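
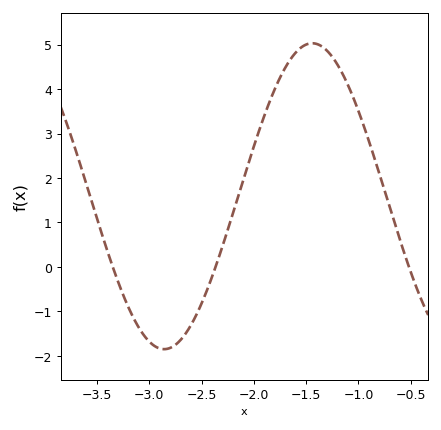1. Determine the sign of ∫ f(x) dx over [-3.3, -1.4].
positive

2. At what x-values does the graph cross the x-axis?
-3.35, -2.35, -0.5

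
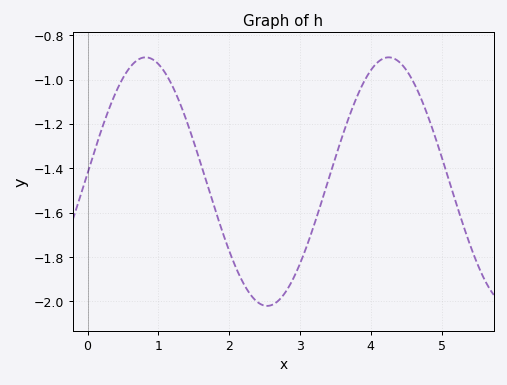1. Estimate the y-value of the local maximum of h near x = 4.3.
-0.9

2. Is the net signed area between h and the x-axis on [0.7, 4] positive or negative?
negative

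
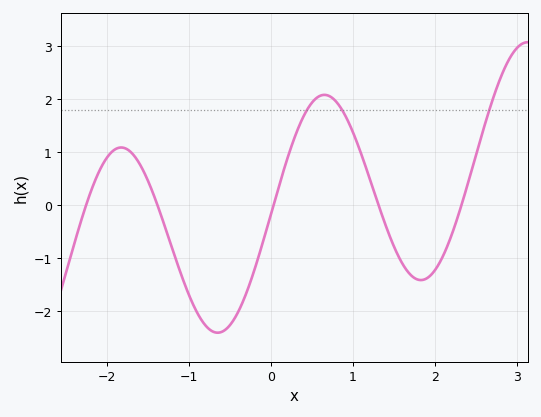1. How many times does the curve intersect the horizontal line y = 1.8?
3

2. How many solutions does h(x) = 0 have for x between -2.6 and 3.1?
5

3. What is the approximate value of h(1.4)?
-0.376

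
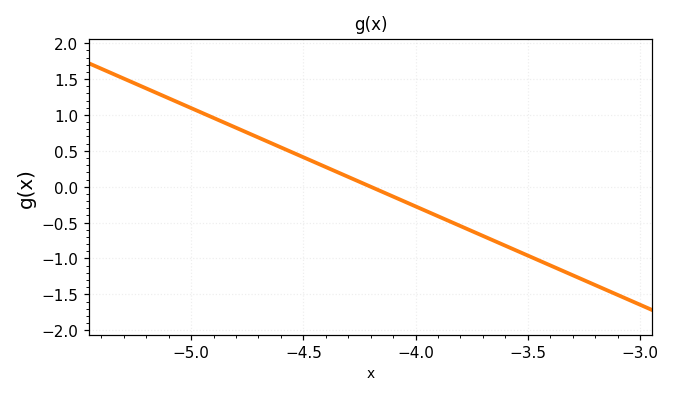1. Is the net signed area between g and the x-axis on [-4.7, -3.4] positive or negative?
negative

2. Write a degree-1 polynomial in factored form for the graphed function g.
y = -1.37(x + 4.2)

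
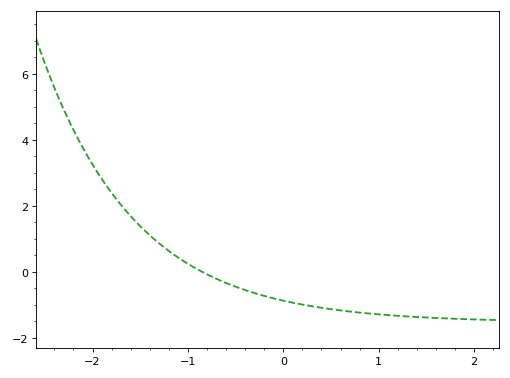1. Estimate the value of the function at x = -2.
3.2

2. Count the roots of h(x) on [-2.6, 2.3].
1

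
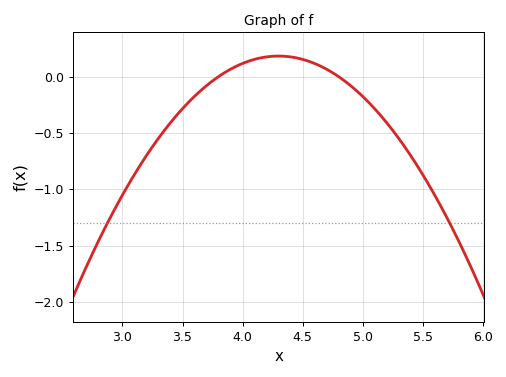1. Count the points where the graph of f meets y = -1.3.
2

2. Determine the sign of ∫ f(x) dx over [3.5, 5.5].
negative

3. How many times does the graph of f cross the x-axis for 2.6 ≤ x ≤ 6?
2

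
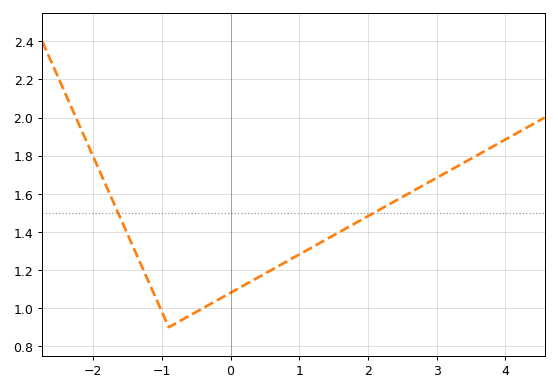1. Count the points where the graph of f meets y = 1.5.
2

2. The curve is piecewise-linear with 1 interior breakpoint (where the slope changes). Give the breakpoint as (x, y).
(-0.9, 0.9)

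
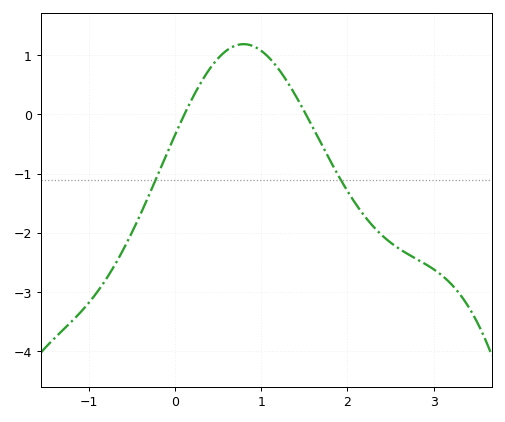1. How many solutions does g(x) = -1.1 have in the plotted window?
2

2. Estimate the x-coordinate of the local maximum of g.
0.796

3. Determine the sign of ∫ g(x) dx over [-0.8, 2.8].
negative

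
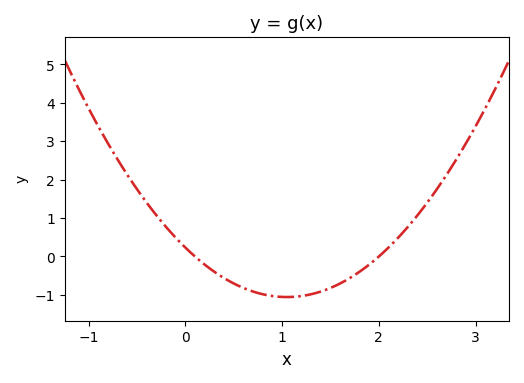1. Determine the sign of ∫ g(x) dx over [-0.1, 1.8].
negative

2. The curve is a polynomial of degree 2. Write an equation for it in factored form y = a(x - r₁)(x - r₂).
y = 1.17(x - 0.1)(x - 2)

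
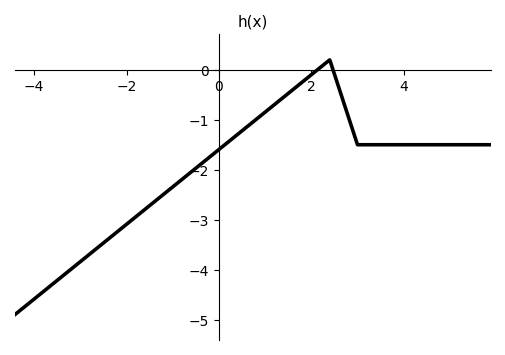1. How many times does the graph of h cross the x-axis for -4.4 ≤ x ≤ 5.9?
2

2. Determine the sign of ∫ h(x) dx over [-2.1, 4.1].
negative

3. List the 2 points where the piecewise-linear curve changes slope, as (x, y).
(2.4, 0.2); (3, -1.5)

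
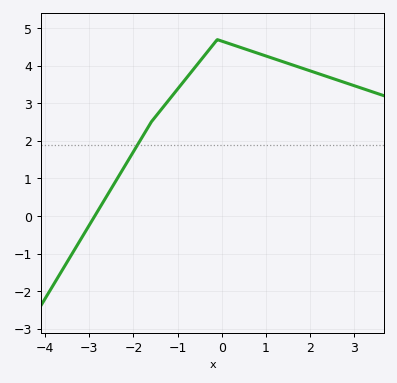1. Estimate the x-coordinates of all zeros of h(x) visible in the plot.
-2.88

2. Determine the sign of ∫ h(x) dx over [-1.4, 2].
positive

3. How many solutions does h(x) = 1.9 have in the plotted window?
1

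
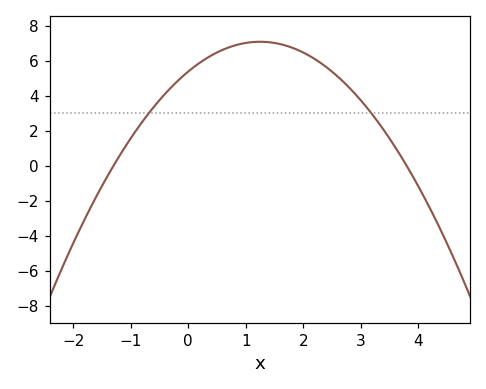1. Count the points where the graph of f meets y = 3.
2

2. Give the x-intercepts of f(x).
-1.3, 3.8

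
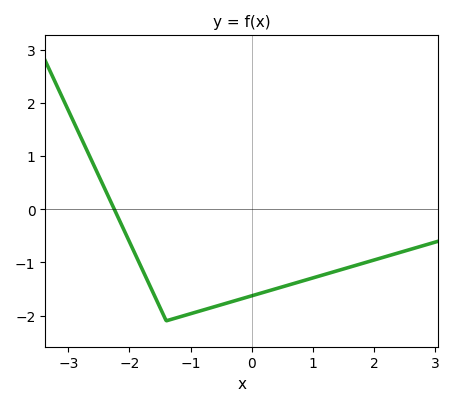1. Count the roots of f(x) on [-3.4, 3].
1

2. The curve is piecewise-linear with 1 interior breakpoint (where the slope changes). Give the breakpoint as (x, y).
(-1.4, -2.1)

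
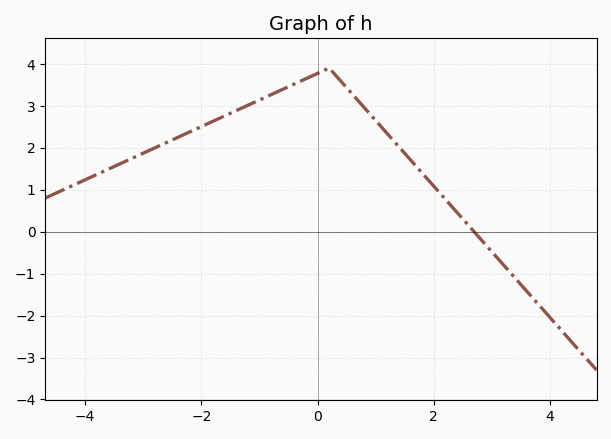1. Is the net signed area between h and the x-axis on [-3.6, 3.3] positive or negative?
positive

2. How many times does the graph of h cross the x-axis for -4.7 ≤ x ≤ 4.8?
1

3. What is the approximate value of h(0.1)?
3.8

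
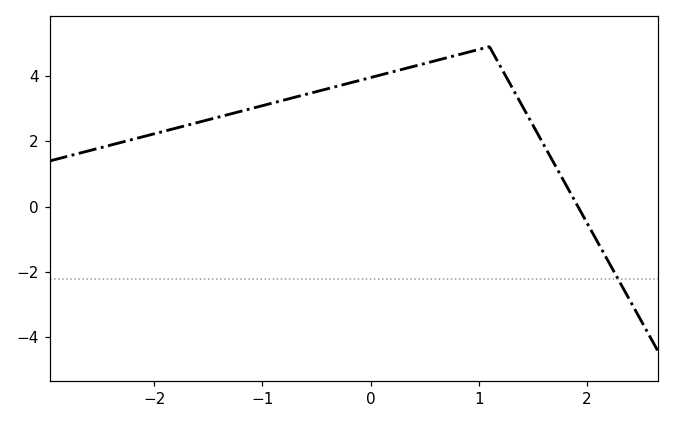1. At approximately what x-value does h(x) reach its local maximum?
1.1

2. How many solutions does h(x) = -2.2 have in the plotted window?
1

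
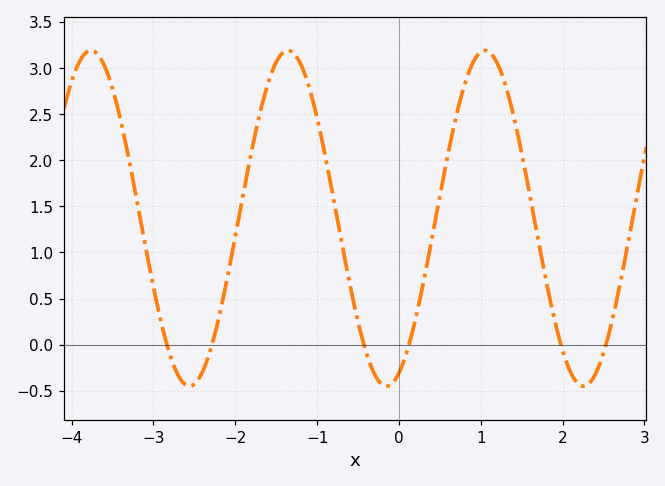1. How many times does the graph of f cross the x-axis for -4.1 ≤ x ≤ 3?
6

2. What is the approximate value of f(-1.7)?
2.51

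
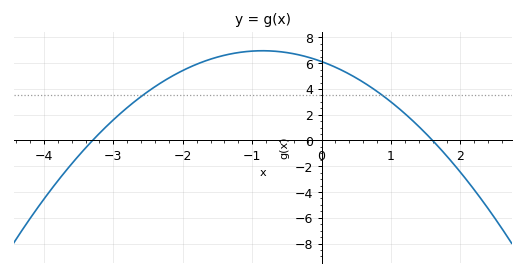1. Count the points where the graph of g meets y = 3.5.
2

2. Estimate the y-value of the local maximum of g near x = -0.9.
7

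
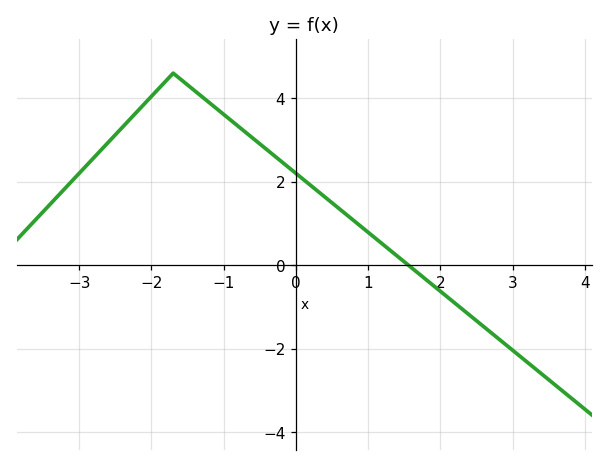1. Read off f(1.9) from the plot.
-0.488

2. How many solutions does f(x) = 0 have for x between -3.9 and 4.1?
1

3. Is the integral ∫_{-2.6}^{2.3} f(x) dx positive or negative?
positive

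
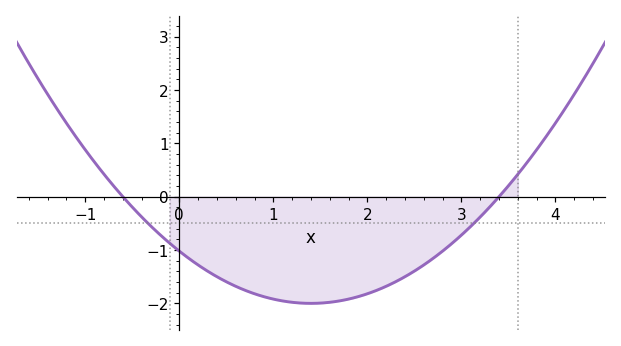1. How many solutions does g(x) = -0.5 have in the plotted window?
2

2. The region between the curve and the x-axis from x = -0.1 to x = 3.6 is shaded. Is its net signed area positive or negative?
negative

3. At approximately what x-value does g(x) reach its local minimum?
1.4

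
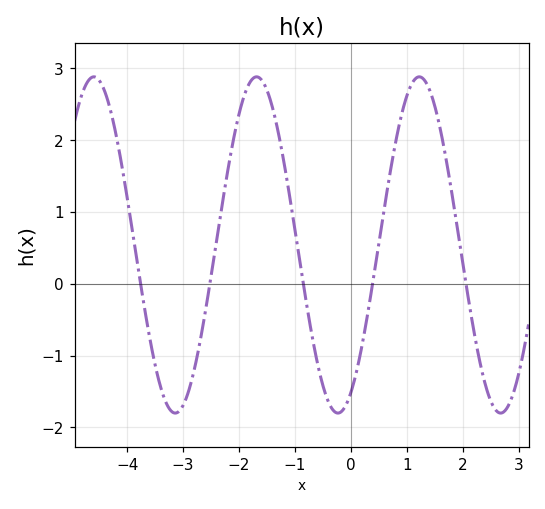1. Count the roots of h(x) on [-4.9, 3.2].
5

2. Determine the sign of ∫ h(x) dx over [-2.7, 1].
positive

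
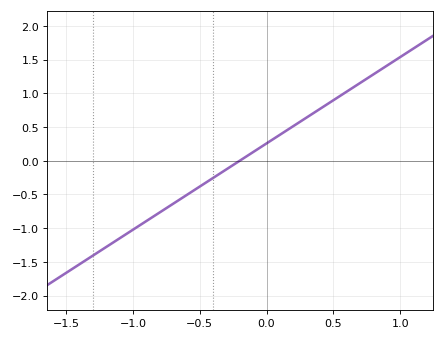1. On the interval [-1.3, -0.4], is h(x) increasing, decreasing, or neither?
increasing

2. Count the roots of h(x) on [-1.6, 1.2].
1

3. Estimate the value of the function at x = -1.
-1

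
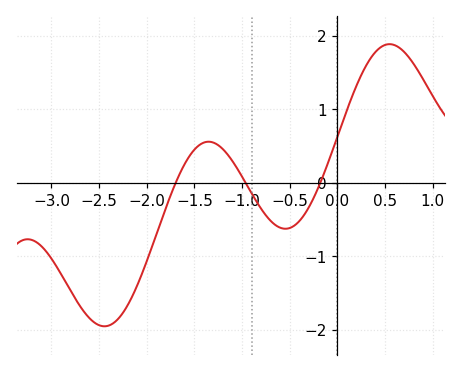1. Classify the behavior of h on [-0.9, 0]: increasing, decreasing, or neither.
neither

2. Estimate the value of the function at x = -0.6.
-0.614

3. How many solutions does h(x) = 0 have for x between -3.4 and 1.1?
3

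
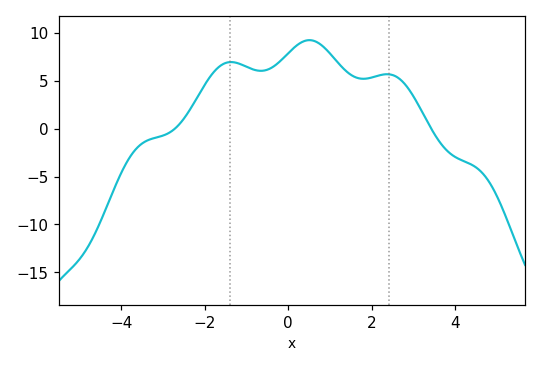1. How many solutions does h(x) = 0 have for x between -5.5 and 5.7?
2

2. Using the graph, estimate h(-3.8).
-3.02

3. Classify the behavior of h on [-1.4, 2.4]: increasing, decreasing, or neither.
neither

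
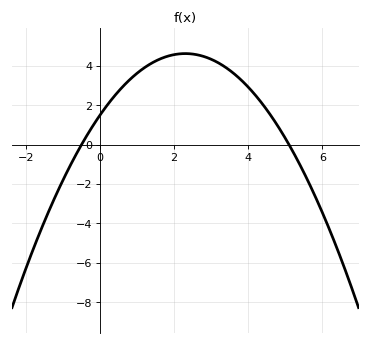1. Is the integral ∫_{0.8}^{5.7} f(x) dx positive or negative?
positive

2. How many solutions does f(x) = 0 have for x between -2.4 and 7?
2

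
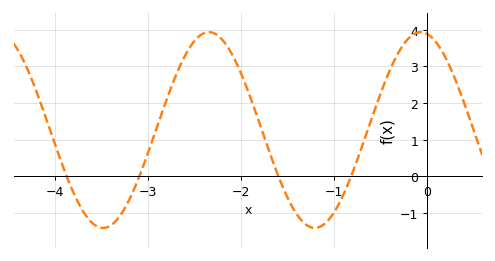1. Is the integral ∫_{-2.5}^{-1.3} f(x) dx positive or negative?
positive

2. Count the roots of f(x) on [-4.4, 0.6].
4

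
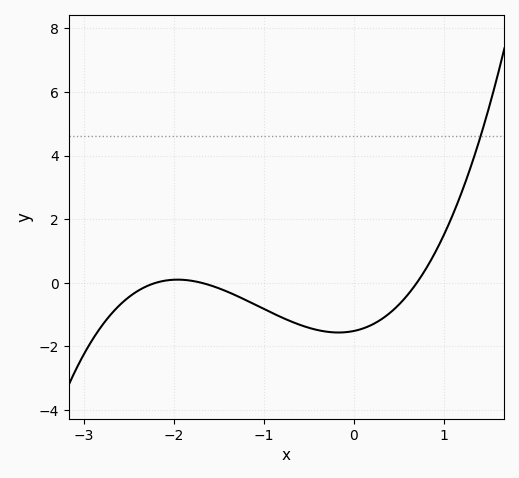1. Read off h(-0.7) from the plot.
-1.2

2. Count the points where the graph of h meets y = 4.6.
1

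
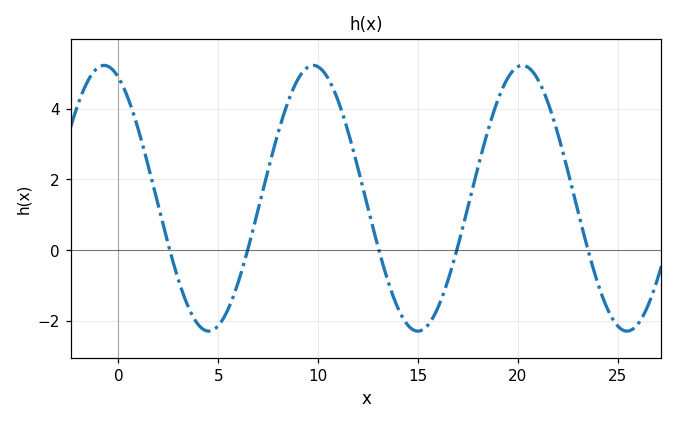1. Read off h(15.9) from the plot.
-1.76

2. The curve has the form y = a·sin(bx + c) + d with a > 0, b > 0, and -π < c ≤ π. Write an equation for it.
y = 3.76sin(0.6x + 2) + 1.46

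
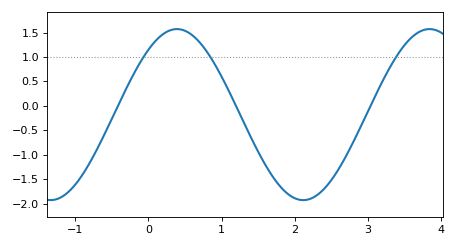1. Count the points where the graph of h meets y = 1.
3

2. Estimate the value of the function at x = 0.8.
1.1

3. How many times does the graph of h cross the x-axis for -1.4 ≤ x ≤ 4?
3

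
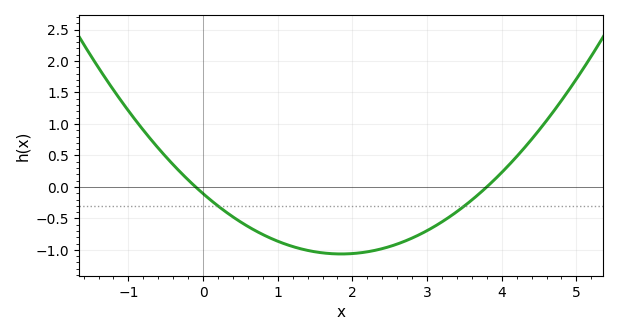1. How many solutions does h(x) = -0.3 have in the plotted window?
2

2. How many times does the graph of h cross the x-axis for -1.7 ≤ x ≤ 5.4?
2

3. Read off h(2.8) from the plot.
-0.8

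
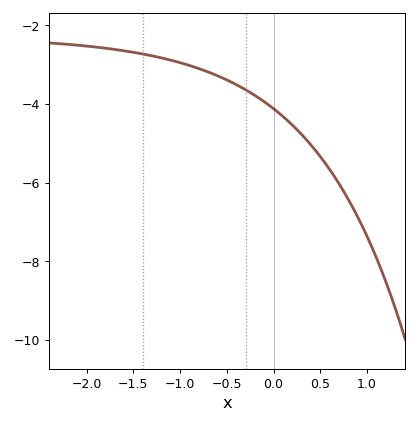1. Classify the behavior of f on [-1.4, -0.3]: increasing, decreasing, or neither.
decreasing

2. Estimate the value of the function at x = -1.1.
-2.89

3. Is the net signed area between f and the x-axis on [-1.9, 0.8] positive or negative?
negative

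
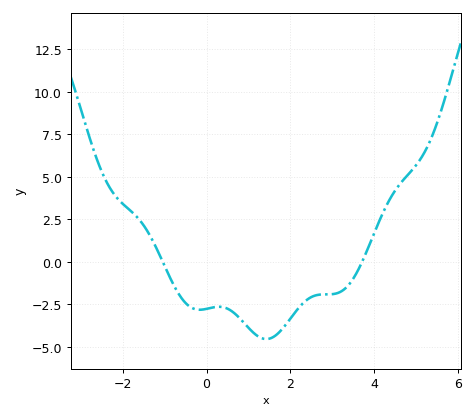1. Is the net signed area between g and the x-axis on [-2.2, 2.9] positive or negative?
negative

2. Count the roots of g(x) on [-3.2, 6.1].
2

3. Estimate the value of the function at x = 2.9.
-2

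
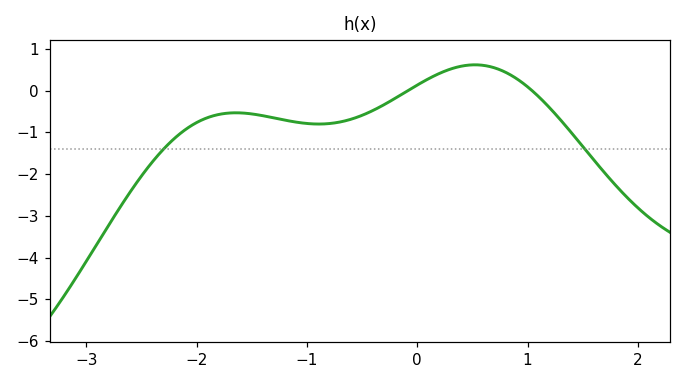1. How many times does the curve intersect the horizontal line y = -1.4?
2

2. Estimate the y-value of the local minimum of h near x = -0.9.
-0.8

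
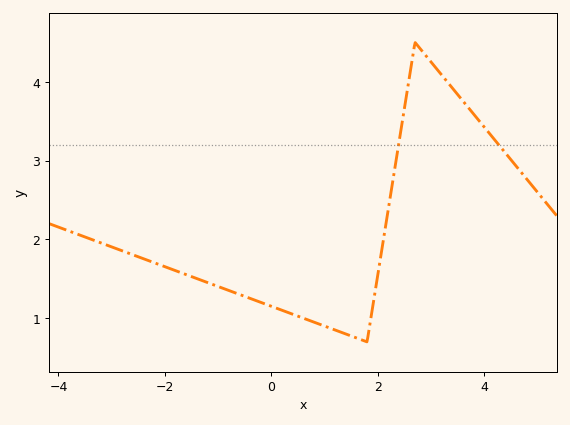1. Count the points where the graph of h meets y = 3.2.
2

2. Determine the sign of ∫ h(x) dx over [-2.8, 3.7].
positive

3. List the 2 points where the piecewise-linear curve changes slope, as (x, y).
(1.8, 0.7); (2.7, 4.5)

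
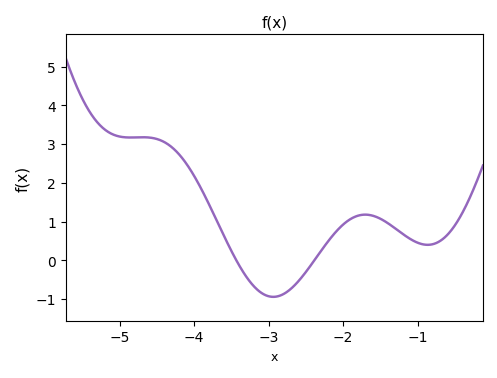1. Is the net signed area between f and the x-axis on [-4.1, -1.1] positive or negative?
positive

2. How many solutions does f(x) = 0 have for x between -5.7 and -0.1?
2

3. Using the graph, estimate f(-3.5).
0.246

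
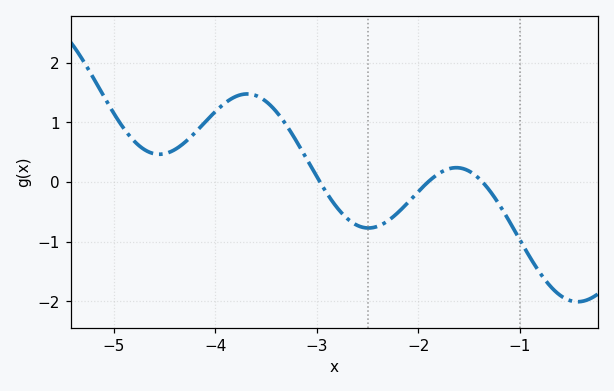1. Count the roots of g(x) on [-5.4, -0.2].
3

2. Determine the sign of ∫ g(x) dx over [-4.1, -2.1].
positive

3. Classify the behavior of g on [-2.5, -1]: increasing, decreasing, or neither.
neither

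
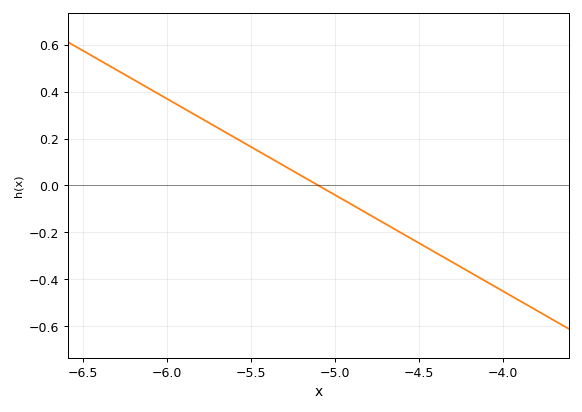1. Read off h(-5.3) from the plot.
0.08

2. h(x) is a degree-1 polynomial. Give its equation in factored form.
y = -0.41(x + 5.1)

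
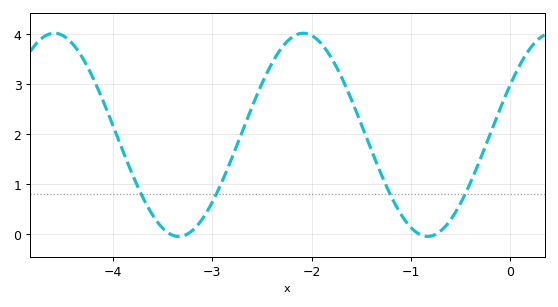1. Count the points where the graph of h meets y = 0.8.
4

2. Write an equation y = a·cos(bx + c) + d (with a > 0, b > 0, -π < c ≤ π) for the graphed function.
y = 2.03cos(2.51x - 1.05) + 1.99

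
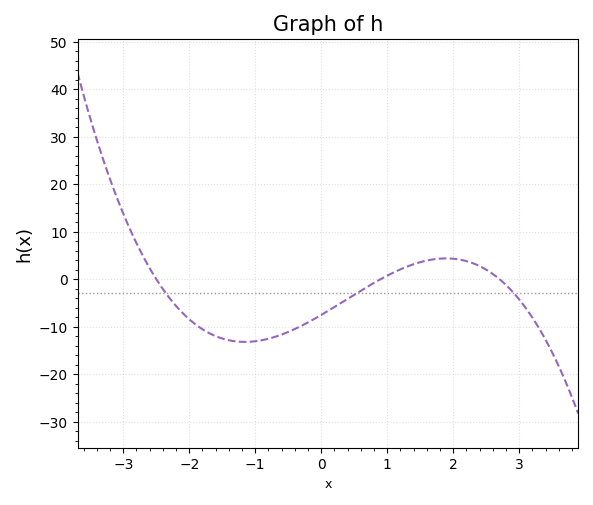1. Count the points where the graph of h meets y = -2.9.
3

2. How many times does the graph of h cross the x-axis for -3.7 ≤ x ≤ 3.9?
3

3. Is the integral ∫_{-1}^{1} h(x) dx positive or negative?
negative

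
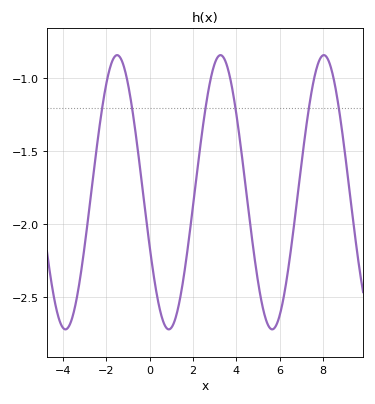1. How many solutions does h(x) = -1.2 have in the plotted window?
6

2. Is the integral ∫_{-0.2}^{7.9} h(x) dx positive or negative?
negative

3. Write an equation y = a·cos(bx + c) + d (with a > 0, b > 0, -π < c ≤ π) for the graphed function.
y = 0.94cos(1.3x + 2) - 1.78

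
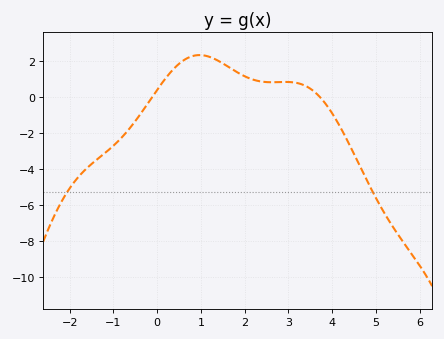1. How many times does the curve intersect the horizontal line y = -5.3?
2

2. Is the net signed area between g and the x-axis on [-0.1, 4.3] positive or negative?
positive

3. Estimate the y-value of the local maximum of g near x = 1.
2.33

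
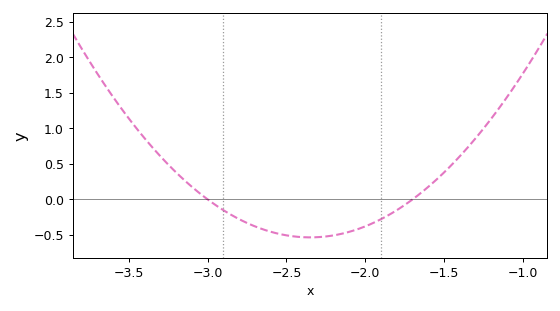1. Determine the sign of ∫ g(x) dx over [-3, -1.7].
negative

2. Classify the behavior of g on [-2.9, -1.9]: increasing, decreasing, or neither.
neither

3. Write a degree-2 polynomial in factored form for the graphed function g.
y = 1.27(x + 3)(x + 1.7)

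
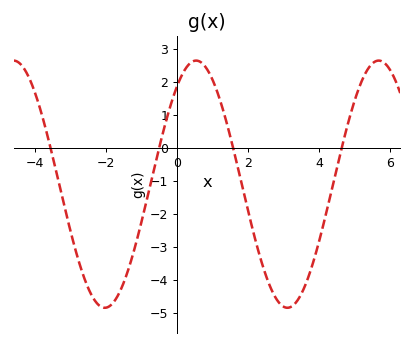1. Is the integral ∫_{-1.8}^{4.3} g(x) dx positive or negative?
negative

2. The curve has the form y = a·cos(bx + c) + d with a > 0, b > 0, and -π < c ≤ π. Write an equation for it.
y = 3.75cos(1.2x - 0.65) - 1.1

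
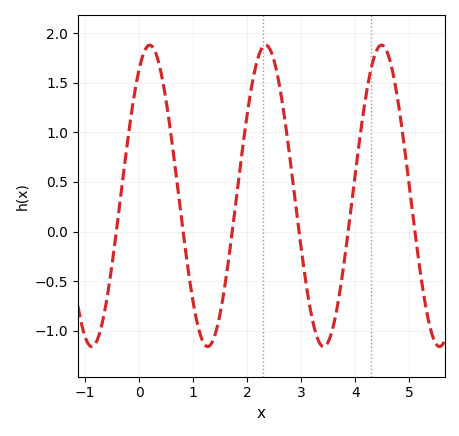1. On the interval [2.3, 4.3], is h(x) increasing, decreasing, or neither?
neither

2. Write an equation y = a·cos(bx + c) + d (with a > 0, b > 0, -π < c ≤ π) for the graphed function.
y = 1.52cos(2.9x - 0.58) + 0.36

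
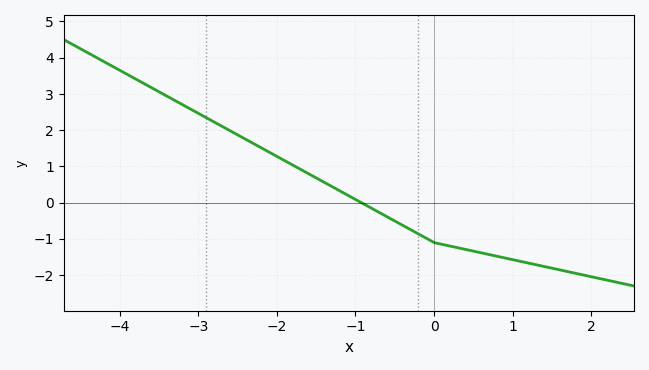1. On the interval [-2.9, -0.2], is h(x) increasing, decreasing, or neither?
decreasing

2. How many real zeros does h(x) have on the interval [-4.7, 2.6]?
1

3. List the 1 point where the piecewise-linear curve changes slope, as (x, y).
(0, -1.1)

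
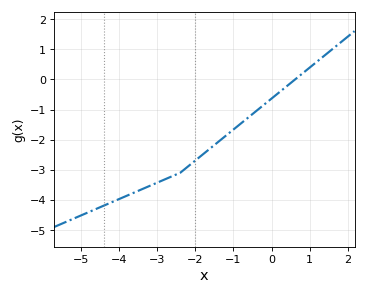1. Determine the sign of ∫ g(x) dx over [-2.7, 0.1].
negative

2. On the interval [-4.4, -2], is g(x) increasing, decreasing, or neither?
increasing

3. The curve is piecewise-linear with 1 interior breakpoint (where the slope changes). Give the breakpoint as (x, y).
(-2.4, -3.1)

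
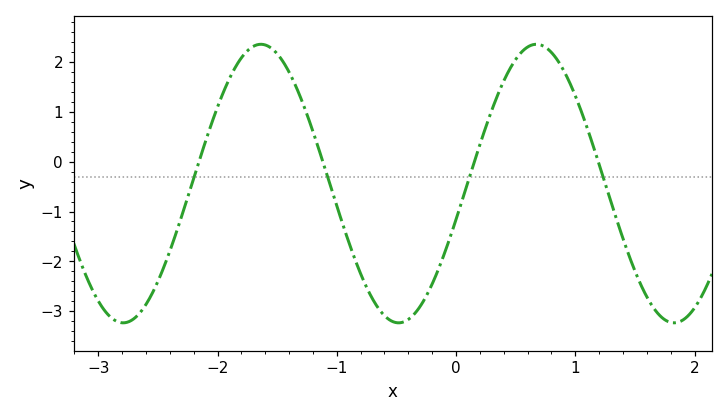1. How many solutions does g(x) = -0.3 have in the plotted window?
4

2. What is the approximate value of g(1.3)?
-0.812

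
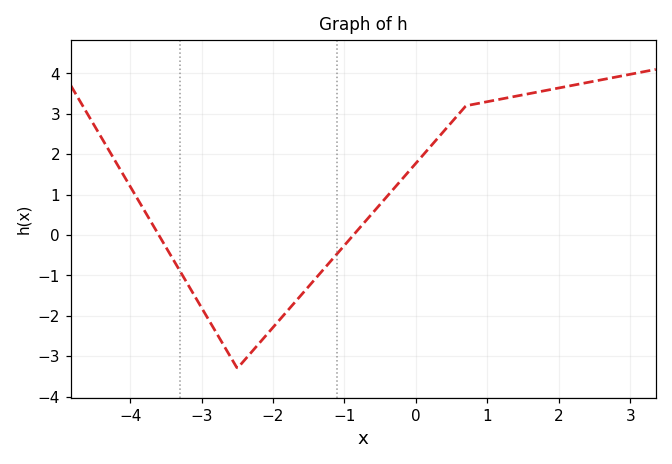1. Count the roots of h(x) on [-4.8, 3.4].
2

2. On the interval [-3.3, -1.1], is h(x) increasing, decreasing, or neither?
neither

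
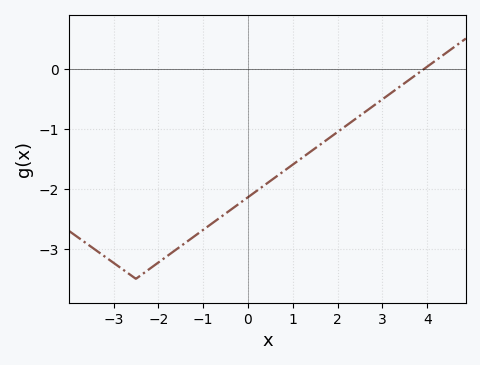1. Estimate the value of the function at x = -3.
-3.2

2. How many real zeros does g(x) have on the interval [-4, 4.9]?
1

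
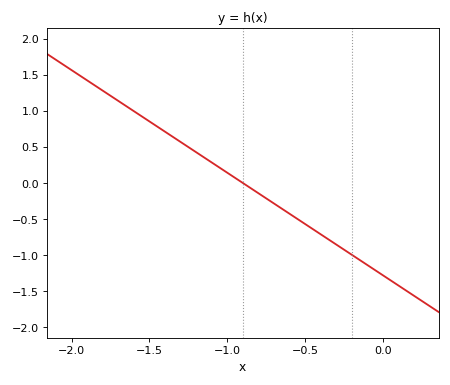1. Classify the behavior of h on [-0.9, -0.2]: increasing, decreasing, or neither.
decreasing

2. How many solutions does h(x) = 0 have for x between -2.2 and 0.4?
1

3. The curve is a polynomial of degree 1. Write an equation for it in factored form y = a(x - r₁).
y = -1.42(x + 0.9)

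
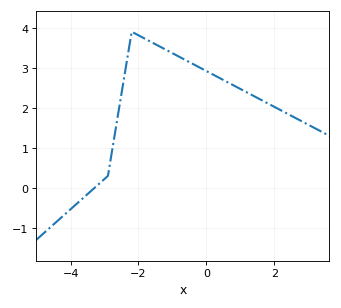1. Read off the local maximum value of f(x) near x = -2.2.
3.9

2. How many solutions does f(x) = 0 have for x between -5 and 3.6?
1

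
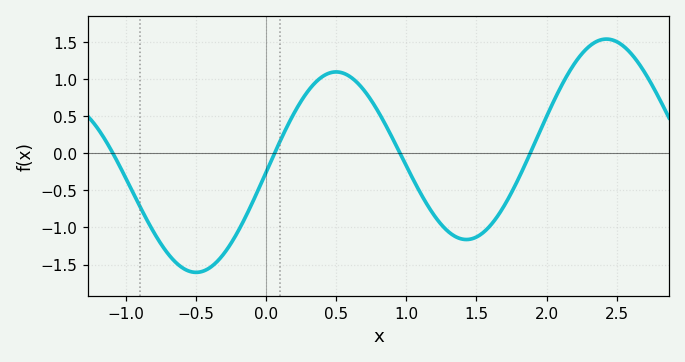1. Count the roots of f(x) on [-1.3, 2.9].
4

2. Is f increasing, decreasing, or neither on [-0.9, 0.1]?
neither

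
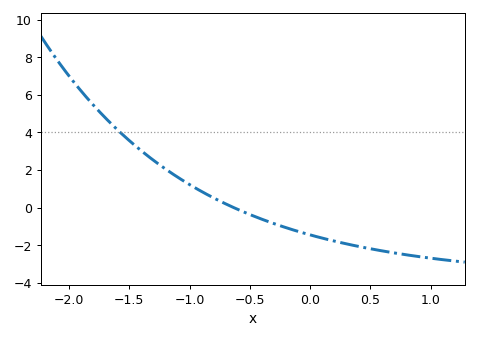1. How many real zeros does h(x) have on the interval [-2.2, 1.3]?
1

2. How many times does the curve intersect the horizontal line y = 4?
1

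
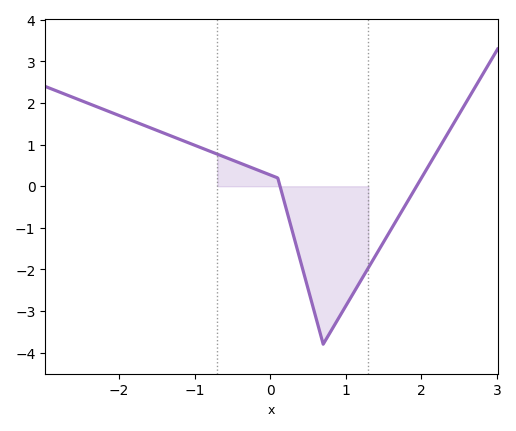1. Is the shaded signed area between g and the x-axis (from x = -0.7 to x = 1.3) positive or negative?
negative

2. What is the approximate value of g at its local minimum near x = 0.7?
-3.8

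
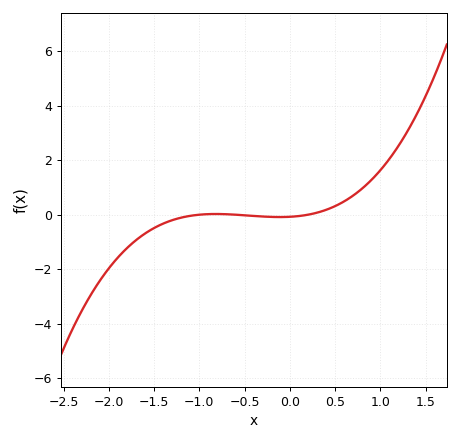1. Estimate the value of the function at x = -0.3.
-0.067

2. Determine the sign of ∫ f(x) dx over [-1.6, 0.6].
negative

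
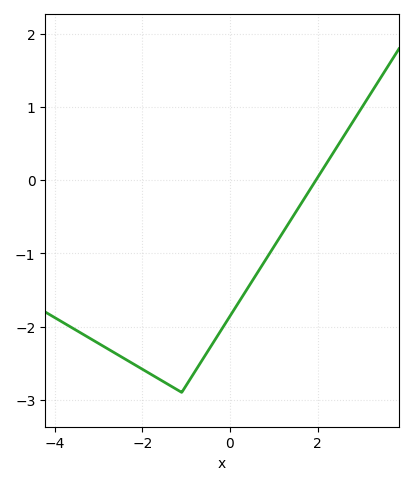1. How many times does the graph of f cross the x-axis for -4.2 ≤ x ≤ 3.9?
1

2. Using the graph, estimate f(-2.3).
-2.48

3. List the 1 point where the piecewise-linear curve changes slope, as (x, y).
(-1.1, -2.9)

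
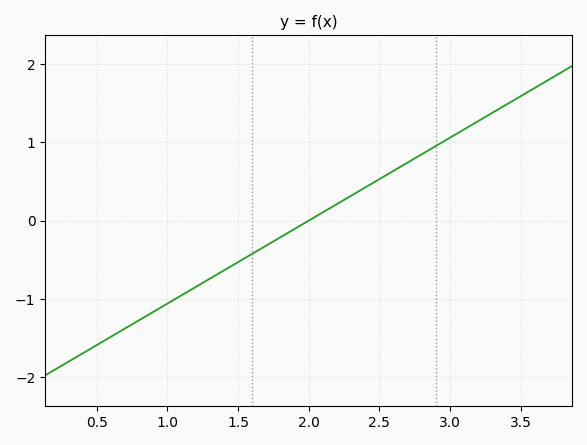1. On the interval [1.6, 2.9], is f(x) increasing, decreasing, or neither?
increasing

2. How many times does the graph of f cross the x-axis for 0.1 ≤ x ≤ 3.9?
1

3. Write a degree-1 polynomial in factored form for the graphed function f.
y = 1.06(x - 2)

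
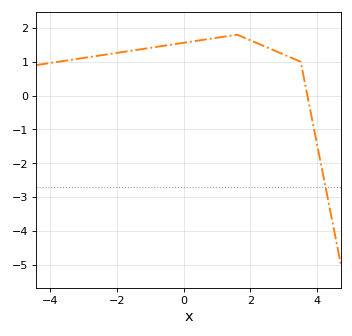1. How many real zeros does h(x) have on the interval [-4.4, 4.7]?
1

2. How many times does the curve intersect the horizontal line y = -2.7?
1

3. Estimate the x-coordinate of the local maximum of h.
1.6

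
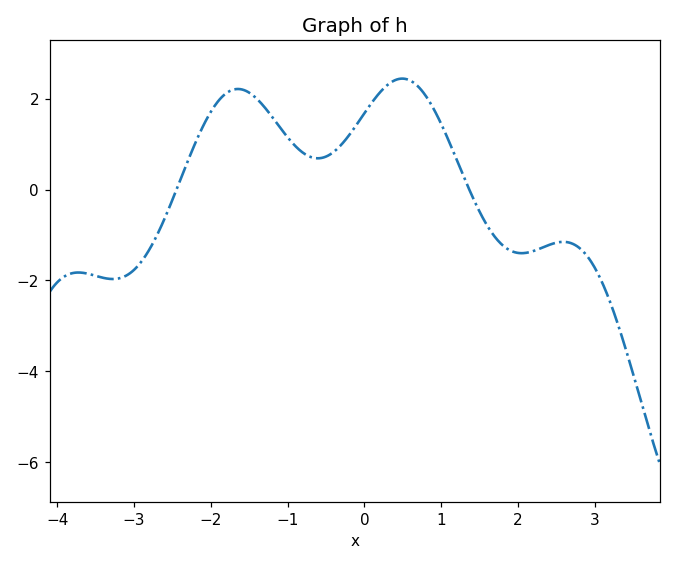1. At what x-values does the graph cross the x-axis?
-2.4, 1.4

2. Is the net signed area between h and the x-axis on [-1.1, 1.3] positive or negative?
positive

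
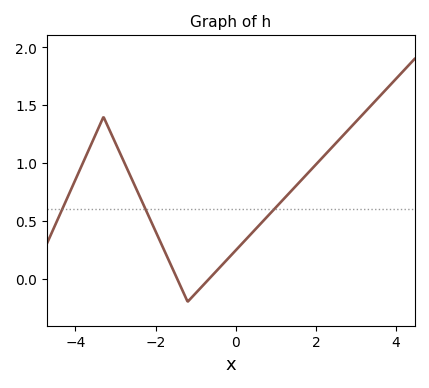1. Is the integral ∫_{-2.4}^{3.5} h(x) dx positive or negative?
positive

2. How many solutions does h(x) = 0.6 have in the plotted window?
3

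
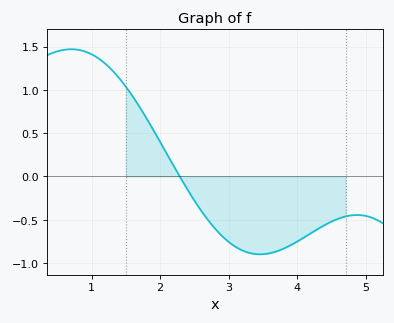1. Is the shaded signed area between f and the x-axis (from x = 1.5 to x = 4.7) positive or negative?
negative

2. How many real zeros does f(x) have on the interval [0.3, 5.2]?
1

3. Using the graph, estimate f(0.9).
1.44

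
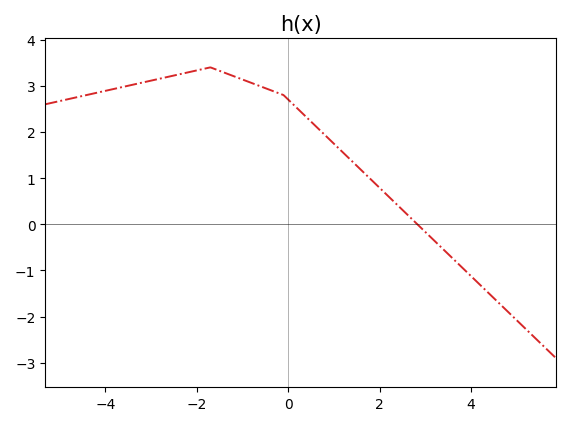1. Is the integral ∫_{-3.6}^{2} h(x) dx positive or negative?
positive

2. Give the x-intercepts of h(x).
2.83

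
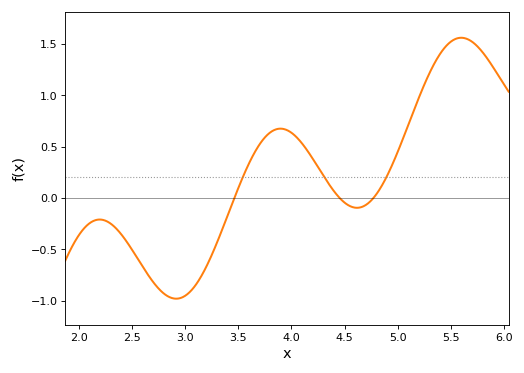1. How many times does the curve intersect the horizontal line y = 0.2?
3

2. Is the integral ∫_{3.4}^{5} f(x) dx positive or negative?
positive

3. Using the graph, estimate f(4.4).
0.05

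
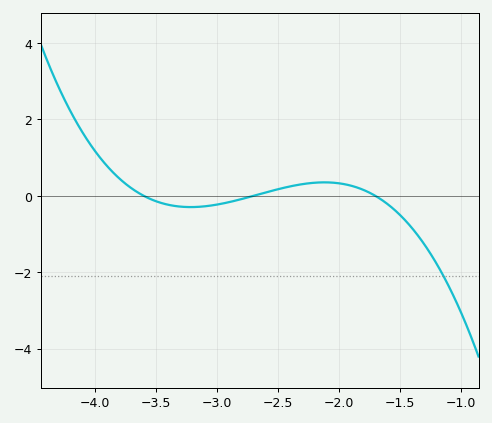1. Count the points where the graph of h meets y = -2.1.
1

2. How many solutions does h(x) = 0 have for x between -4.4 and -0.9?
3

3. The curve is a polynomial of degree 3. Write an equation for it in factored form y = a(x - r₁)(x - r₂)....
y = -0.98(x + 3.6)(x + 2.7)(x + 1.7)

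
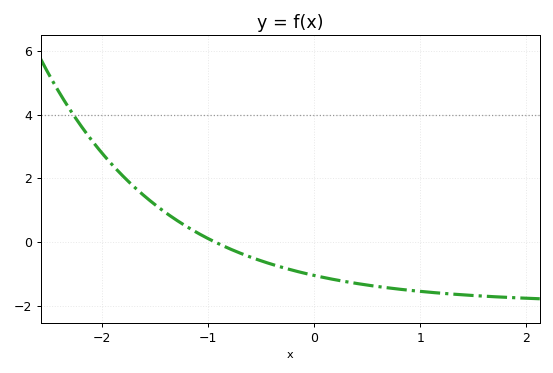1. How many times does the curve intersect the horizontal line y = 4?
1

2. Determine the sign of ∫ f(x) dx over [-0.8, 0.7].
negative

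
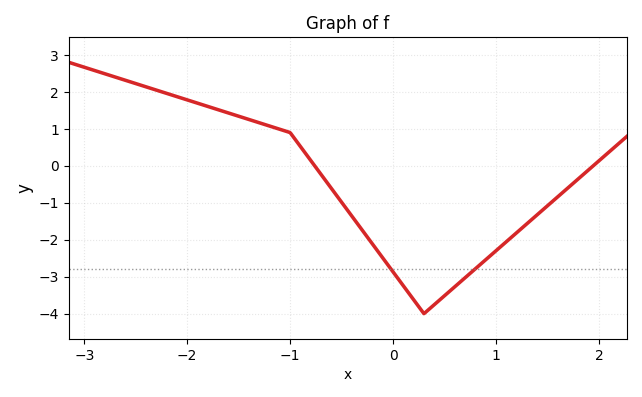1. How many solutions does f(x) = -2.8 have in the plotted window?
2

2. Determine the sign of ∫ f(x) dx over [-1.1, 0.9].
negative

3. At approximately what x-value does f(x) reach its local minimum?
0.299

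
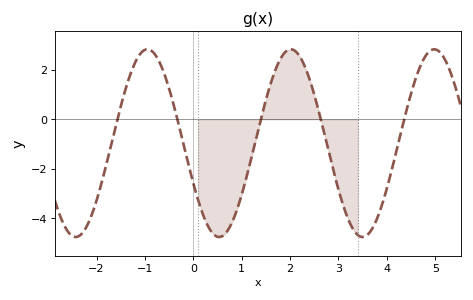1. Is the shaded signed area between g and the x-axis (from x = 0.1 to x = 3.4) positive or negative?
negative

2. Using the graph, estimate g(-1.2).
2.3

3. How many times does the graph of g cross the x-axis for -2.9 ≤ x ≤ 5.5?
5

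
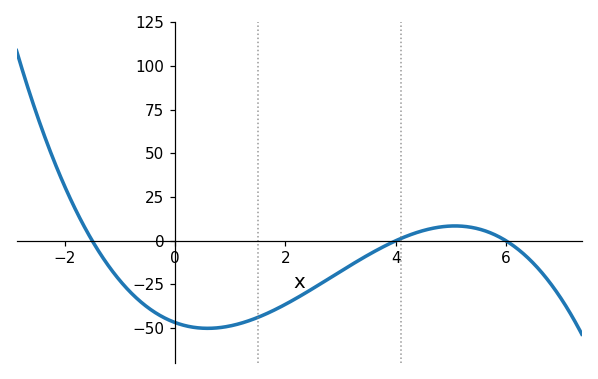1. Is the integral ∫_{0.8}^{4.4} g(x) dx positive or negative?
negative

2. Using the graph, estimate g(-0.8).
-29.7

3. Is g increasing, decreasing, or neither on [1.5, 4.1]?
increasing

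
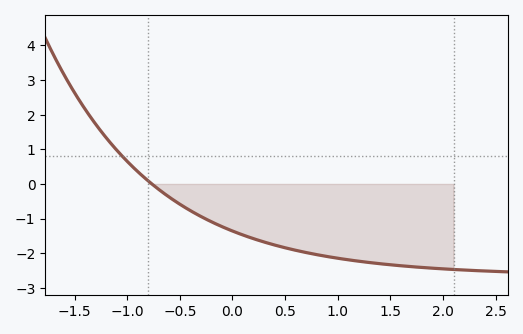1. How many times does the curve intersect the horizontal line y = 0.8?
1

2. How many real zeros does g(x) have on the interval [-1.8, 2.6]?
1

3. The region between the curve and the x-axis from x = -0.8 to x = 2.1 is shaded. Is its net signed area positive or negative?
negative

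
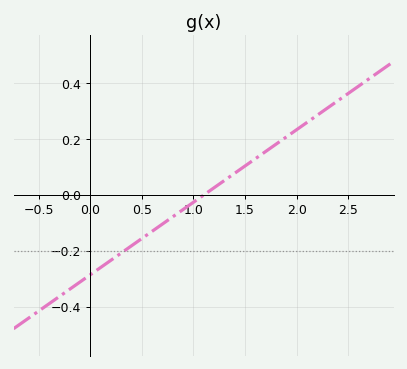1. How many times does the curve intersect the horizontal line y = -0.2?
1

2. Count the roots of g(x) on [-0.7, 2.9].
1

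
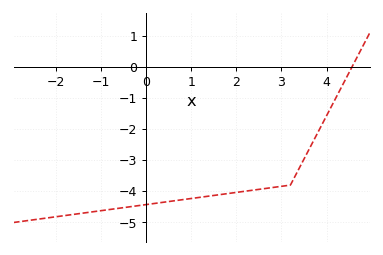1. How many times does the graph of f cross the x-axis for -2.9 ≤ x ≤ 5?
1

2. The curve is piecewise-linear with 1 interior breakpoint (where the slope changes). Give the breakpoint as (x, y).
(3.2, -3.8)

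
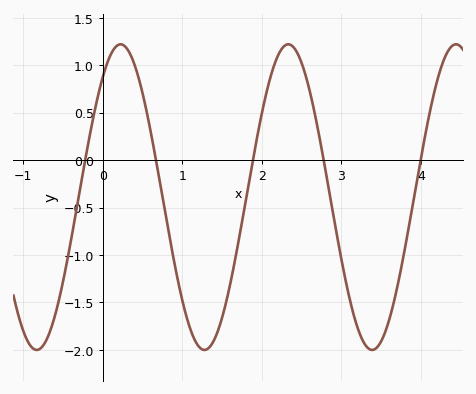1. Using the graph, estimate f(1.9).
0.054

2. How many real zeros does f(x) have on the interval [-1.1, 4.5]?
5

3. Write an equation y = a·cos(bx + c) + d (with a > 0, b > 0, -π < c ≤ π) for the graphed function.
y = 1.61cos(2.98x - 0.67) - 0.39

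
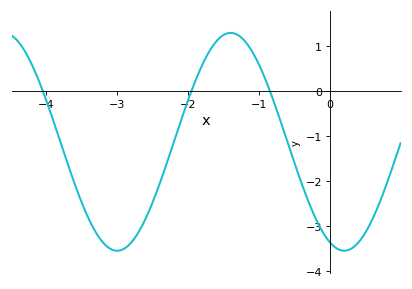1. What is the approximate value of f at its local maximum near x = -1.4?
1.29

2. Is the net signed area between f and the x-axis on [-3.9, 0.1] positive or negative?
negative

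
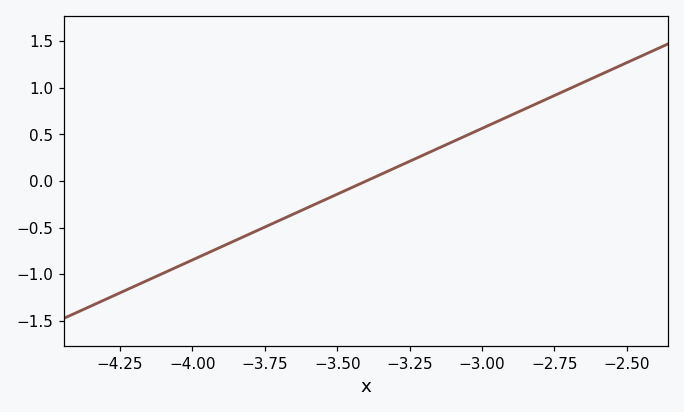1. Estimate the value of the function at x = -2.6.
1.13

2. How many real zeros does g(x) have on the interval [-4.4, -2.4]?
1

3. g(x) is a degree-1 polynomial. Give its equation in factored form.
y = 1.41(x + 3.4)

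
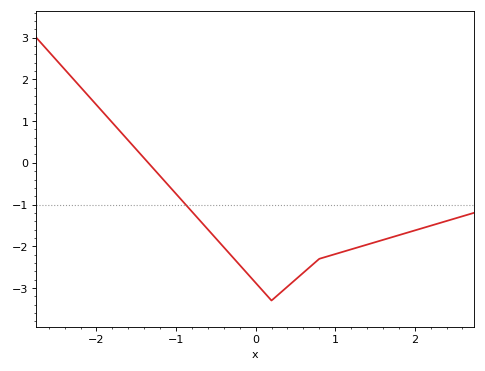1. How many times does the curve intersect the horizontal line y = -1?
1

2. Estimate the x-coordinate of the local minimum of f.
0.199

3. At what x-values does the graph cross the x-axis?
-1.35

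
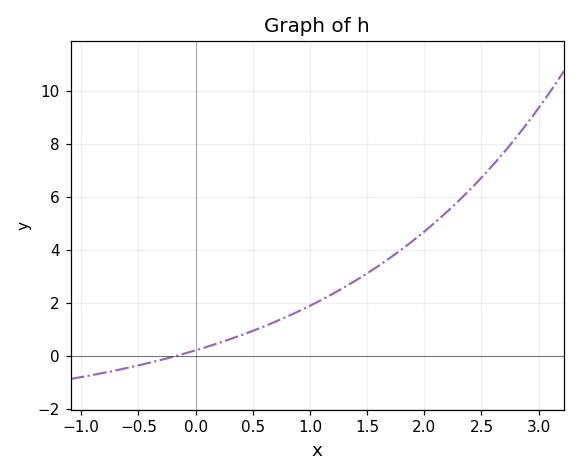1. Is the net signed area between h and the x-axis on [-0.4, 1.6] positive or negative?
positive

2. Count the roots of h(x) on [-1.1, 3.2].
1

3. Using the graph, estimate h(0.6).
1.2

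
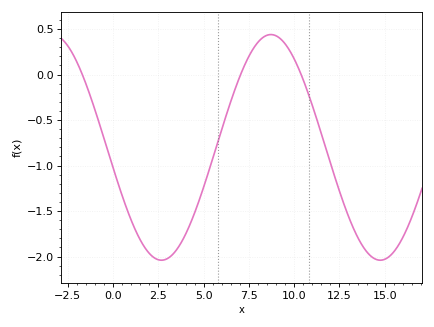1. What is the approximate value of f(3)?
-2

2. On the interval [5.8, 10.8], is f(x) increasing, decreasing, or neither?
neither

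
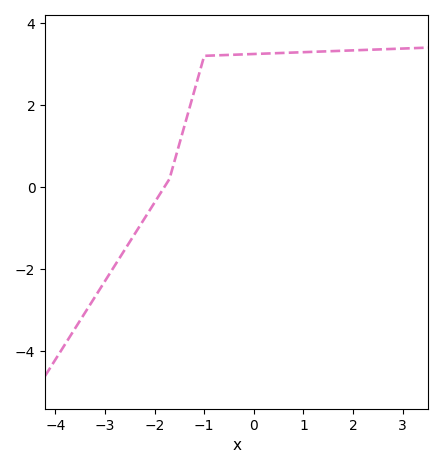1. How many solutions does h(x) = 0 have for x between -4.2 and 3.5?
1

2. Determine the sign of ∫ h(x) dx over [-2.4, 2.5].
positive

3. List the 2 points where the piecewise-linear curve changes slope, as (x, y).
(-1.7, 0.2); (-1, 3.2)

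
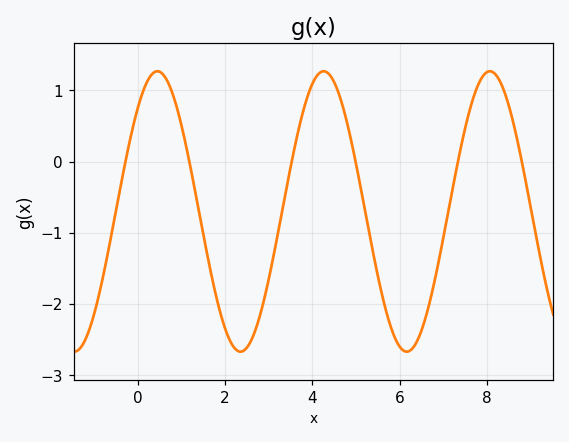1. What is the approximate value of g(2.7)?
-2.35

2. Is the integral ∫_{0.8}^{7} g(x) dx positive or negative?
negative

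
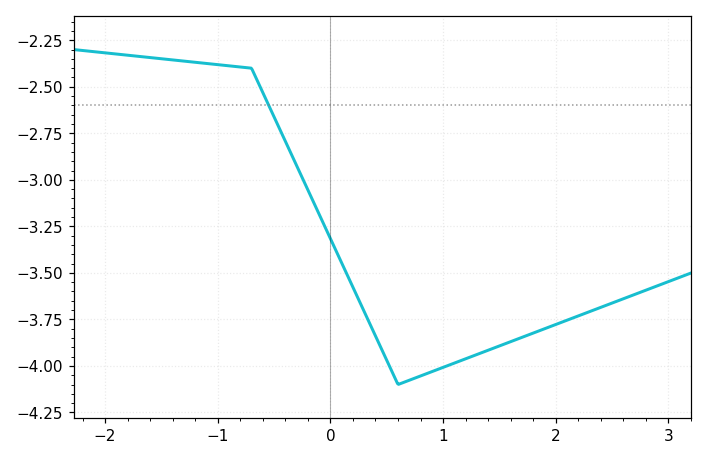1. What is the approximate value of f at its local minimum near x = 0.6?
-4.1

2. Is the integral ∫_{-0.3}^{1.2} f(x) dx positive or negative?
negative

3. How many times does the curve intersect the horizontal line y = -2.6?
1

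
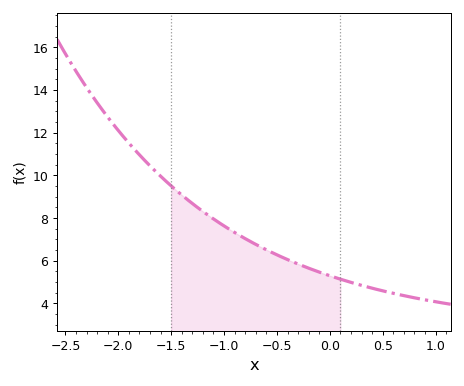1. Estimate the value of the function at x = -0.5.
6.27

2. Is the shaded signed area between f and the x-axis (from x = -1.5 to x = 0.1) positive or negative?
positive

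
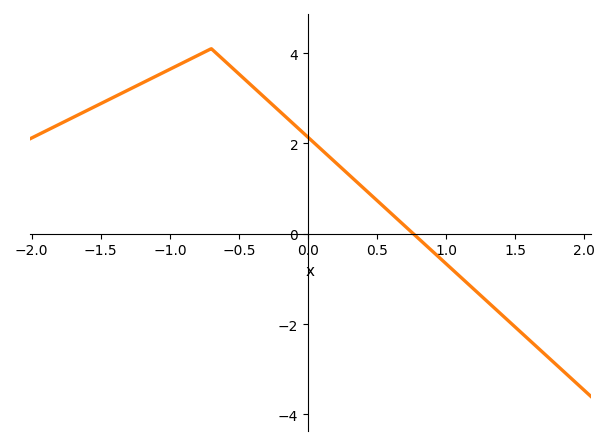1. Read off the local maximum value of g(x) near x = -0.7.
4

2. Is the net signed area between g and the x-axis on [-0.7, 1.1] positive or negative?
positive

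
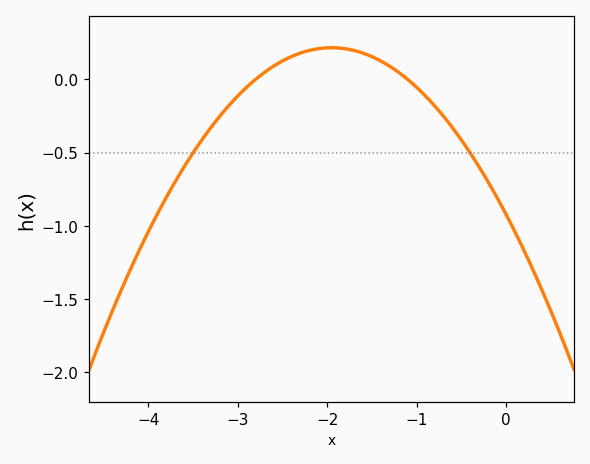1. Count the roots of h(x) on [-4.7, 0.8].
2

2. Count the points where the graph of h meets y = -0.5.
2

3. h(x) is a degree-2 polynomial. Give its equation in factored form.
y = -0.3(x + 2.8)(x + 1.1)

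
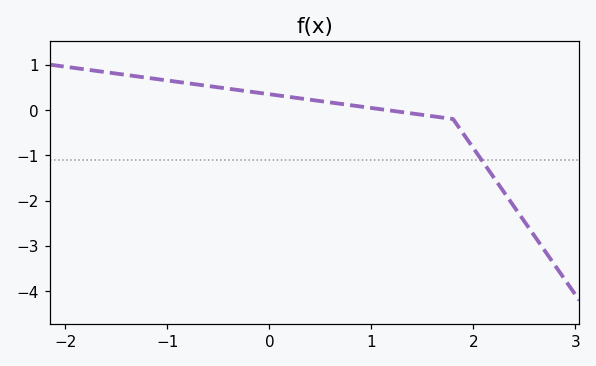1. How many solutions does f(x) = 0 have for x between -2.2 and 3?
1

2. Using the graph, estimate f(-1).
0.6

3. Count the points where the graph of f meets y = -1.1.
1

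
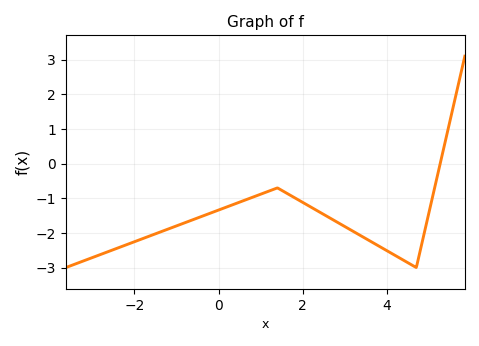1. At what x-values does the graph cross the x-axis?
5.2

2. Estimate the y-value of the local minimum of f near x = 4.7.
-3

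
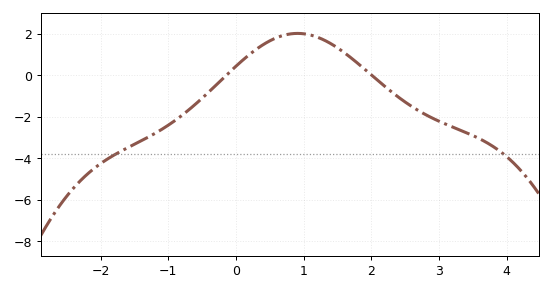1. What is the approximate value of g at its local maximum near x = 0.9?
2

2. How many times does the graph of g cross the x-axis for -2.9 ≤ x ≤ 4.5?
2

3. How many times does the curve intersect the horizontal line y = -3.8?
2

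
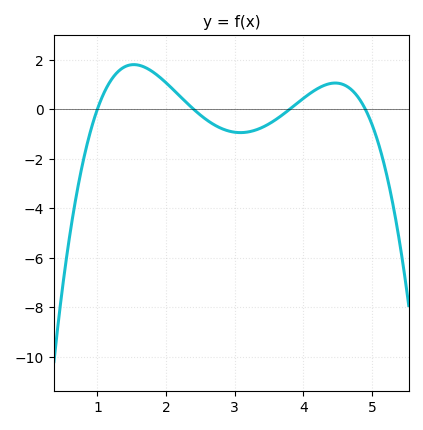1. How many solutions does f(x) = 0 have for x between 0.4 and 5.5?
4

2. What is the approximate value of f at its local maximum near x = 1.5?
1.8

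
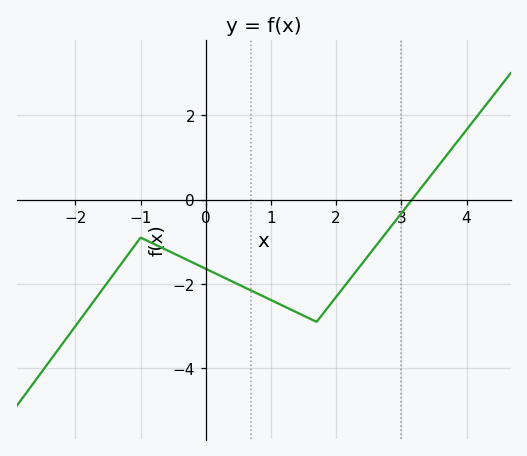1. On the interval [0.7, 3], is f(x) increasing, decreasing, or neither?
neither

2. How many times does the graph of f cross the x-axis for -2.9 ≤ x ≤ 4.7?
1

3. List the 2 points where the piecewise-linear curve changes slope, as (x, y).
(-1, -0.9); (1.7, -2.9)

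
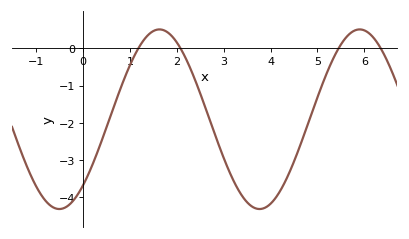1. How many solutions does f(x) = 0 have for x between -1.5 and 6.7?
4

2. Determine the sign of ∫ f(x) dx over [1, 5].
negative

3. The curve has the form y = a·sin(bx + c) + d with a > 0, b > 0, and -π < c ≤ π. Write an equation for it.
y = 2.41sin(1.47x - 0.822) - 1.9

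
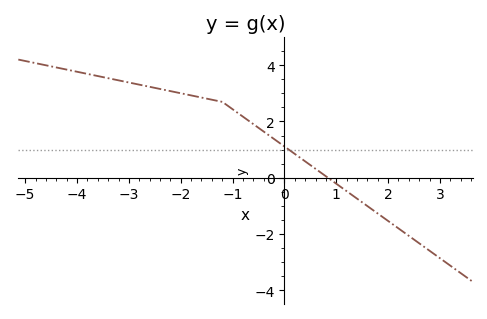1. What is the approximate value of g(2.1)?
-1.6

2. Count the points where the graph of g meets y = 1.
1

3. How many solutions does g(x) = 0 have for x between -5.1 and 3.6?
1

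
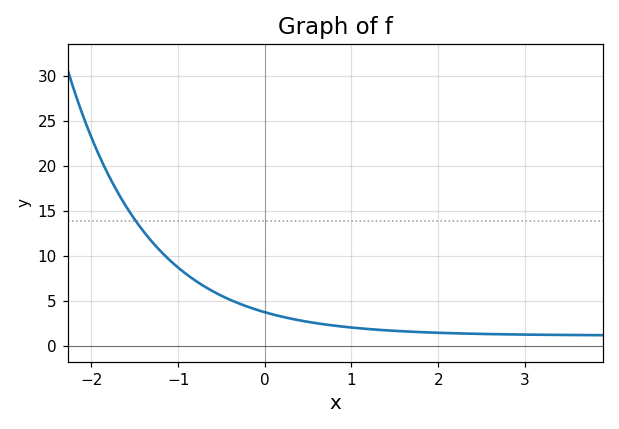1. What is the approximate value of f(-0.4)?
5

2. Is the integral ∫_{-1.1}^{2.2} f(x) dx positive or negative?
positive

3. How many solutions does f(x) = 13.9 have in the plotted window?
1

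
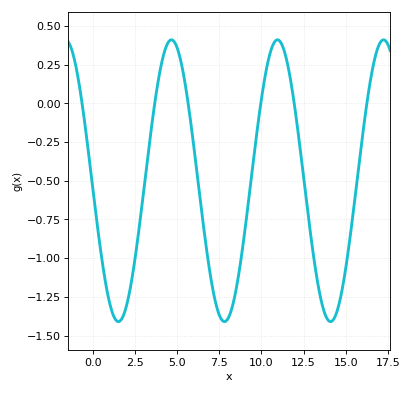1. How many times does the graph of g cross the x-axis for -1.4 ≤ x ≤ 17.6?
6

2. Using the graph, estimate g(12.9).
-0.832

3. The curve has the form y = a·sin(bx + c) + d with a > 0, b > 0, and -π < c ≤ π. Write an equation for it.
y = 0.91sin(1x - 3.1) - 0.5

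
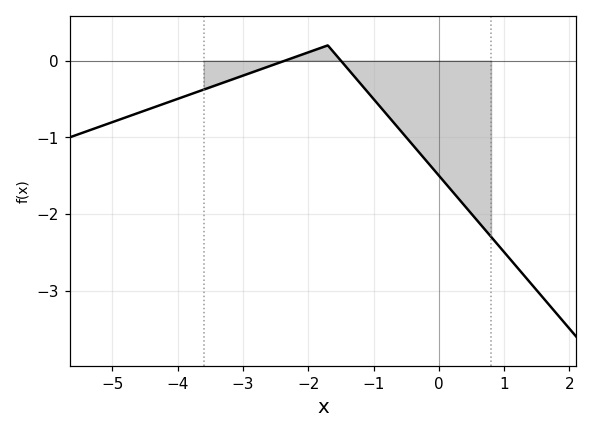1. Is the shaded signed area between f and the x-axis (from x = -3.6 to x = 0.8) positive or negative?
negative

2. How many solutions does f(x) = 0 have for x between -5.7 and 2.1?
2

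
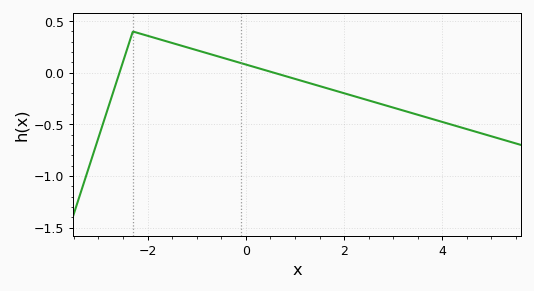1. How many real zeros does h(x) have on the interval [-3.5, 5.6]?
2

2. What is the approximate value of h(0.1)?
0.05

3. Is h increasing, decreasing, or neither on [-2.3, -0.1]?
decreasing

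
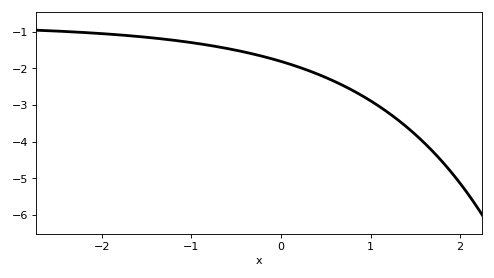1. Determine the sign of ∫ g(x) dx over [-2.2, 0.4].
negative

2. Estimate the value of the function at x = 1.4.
-3.59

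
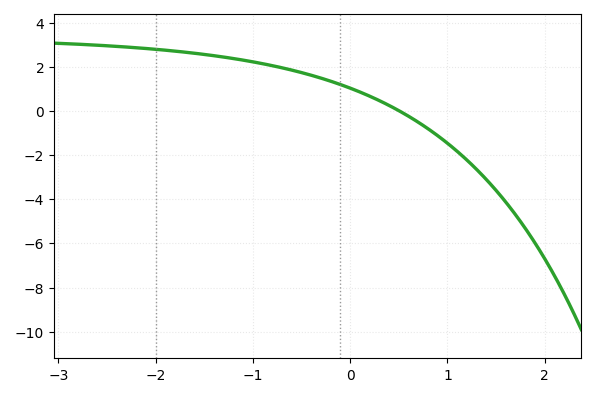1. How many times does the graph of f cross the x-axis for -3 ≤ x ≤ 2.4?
1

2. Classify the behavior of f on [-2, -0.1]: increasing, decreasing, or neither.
decreasing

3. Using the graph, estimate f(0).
1.04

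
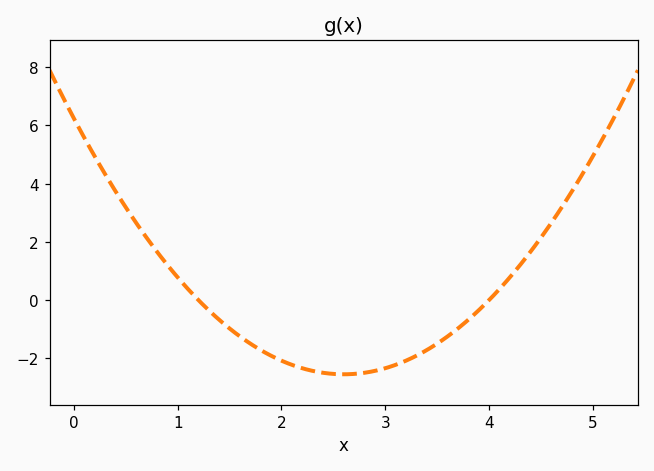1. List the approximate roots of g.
1.2, 4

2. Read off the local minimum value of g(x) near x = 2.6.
-2.6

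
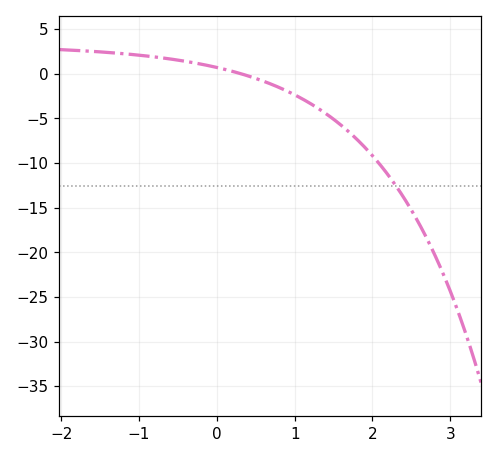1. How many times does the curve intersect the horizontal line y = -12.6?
1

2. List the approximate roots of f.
0.312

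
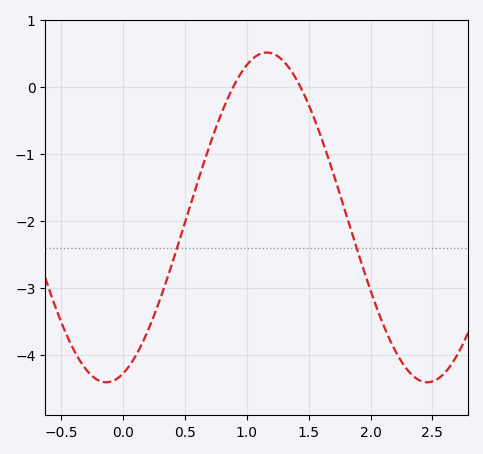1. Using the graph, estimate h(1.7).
-1.3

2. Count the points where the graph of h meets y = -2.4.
2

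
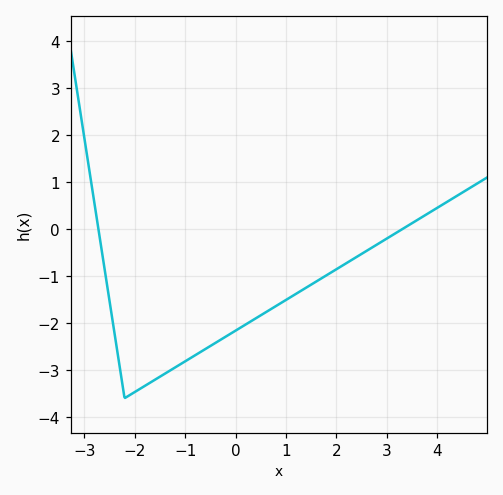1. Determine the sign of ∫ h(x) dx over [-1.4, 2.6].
negative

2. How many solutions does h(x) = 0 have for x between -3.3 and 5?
2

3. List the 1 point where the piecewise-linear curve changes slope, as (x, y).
(-2.2, -3.6)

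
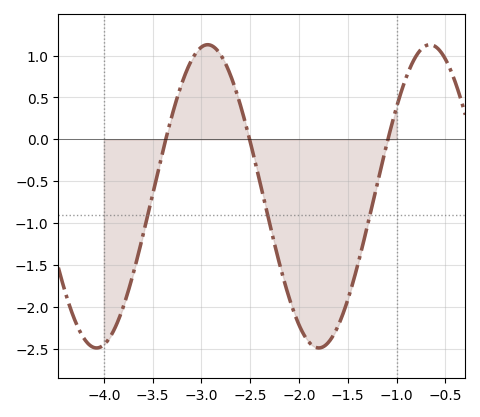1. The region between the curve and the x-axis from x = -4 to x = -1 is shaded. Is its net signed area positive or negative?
negative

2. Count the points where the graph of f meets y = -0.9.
3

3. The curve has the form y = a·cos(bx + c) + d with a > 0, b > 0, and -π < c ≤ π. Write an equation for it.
y = 1.81cos(2.76x + 1.82) - 0.68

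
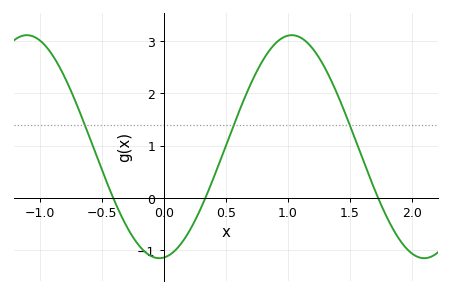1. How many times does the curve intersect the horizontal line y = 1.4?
3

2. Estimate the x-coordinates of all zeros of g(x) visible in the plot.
-0.409, 0.334, 1.73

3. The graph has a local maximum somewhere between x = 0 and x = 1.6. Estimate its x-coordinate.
1.03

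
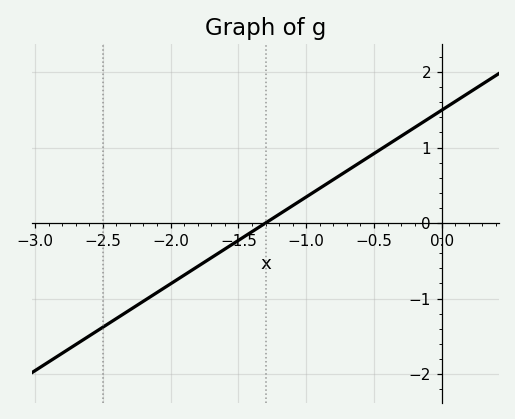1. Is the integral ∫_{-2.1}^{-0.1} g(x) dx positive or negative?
positive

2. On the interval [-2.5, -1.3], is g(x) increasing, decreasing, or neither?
increasing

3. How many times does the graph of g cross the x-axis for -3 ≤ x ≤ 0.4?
1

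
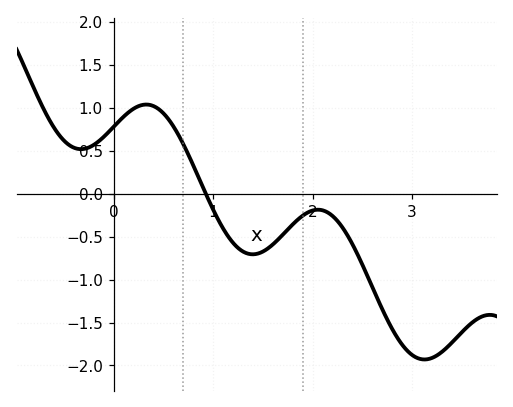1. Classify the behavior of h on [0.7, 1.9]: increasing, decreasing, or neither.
neither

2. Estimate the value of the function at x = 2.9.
-1.75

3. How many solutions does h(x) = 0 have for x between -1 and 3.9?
1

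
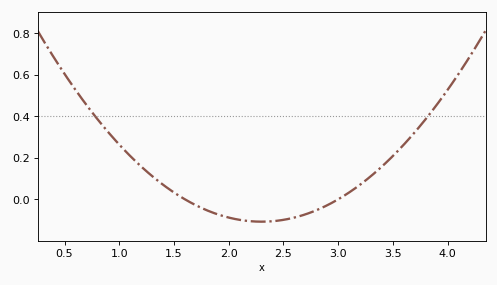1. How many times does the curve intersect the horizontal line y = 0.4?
2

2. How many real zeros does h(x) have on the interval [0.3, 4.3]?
2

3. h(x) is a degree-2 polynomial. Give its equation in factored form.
y = 0.22(x - 1.6)(x - 3)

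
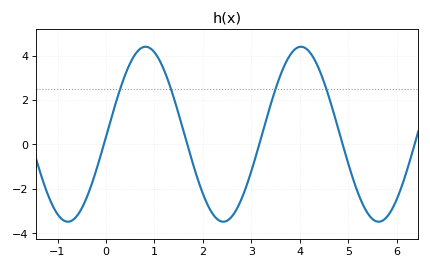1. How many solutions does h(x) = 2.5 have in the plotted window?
4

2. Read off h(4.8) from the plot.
0.641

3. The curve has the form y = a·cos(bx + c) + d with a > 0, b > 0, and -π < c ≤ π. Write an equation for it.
y = 3.94cos(1.96x - 1.6) + 0.46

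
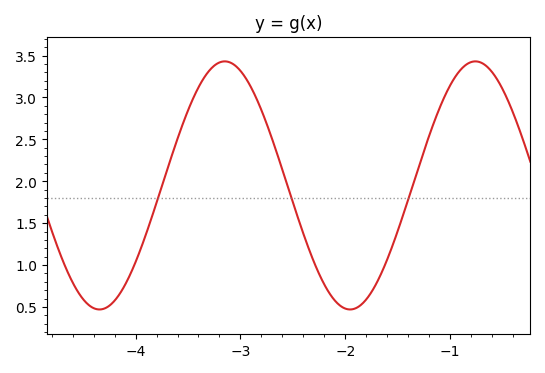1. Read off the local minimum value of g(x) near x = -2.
0.45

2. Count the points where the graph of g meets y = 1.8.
3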